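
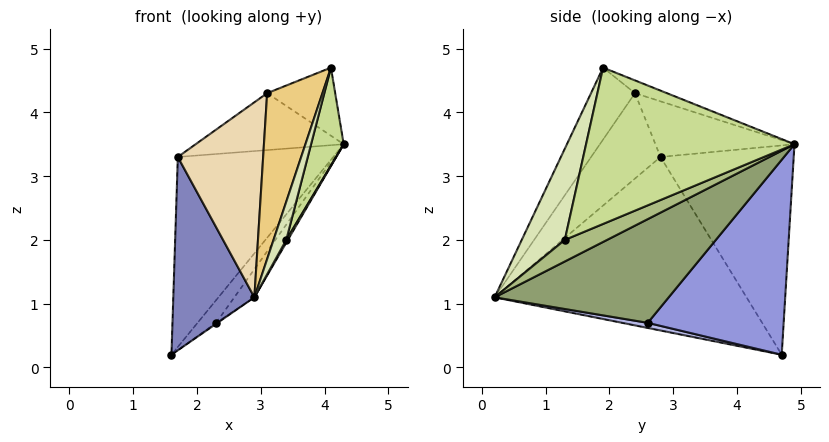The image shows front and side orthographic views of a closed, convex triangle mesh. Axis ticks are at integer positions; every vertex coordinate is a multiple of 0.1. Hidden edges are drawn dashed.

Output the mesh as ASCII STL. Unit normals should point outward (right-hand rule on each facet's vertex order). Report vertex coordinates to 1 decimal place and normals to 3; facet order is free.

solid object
 facet normal -0.585 0.683 0.437
  outer loop
   vertex 1.7 2.8 3.3
   vertex 4.3 4.9 3.5
   vertex 1.6 4.7 0.2
  endloop
 endfacet
 facet normal -0.940 -0.303 -0.155
  outer loop
   vertex 1.7 2.8 3.3
   vertex 1.6 4.7 0.2
   vertex 2.9 0.2 1.1
  endloop
 endfacet
 facet normal 0.767 0.105 -0.634
  outer loop
   vertex 2.3 2.6 0.7
   vertex 1.6 4.7 0.2
   vertex 4.3 4.9 3.5
  endloop
 endfacet
 facet normal 0.650 0.036 -0.759
  outer loop
   vertex 2.3 2.6 0.7
   vertex 2.9 0.2 1.1
   vertex 1.6 4.7 0.2
  endloop
 endfacet
 facet normal 0.774 0.089 -0.626
  outer loop
   vertex 2.3 2.6 0.7
   vertex 4.3 4.9 3.5
   vertex 2.9 0.2 1.1
  endloop
 endfacet
 facet normal 0.891 -0.034 -0.454
  outer loop
   vertex 3.4 1.3 2.0
   vertex 2.9 0.2 1.1
   vertex 4.3 4.9 3.5
  endloop
 endfacet
 facet normal 0.965 -0.151 -0.217
  outer loop
   vertex 3.4 1.3 2.0
   vertex 4.3 4.9 3.5
   vertex 4.1 1.9 4.7
  endloop
 endfacet
 facet normal 0.943 -0.279 -0.182
  outer loop
   vertex 3.4 1.3 2.0
   vertex 4.1 1.9 4.7
   vertex 2.9 0.2 1.1
  endloop
 endfacet
 facet normal -0.176 0.376 0.910
  outer loop
   vertex 3.1 2.4 4.3
   vertex 4.1 1.9 4.7
   vertex 4.3 4.9 3.5
  endloop
 endfacet
 facet normal -0.428 0.455 0.781
  outer loop
   vertex 3.1 2.4 4.3
   vertex 4.3 4.9 3.5
   vertex 1.7 2.8 3.3
  endloop
 endfacet
 facet normal -0.539 -0.678 0.500
  outer loop
   vertex 3.1 2.4 4.3
   vertex 2.9 0.2 1.1
   vertex 4.1 1.9 4.7
  endloop
 endfacet
 facet normal -0.547 -0.673 0.497
  outer loop
   vertex 3.1 2.4 4.3
   vertex 1.7 2.8 3.3
   vertex 2.9 0.2 1.1
  endloop
 endfacet
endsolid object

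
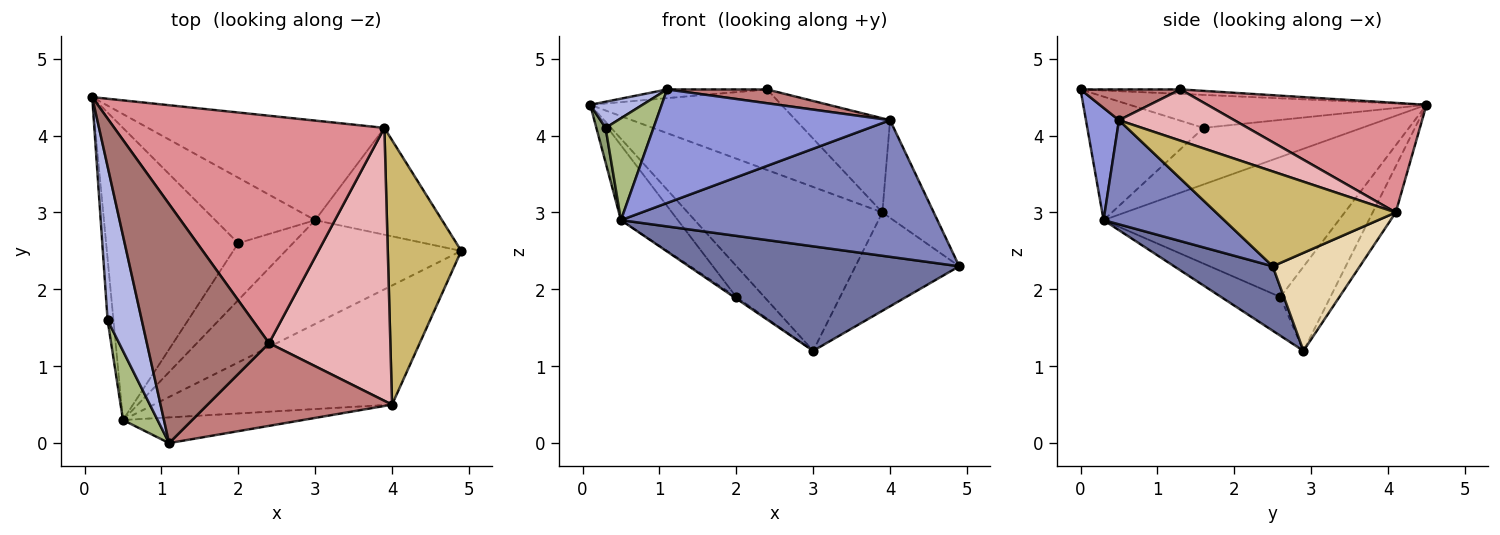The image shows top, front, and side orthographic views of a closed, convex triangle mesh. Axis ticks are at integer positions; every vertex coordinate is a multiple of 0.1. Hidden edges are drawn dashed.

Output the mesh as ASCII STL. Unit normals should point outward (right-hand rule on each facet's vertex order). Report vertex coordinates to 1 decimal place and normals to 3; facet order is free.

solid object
 facet normal 0.250 -0.687 -0.682
  outer loop
   vertex 0.5 0.3 2.9
   vertex 3.0 2.9 1.2
   vertex 4.9 2.5 2.3
  endloop
 endfacet
 facet normal 0.276 -0.724 -0.632
  outer loop
   vertex 4.0 0.5 4.2
   vertex 0.5 0.3 2.9
   vertex 4.9 2.5 2.3
  endloop
 endfacet
 facet normal 0.136 -0.966 -0.219
  outer loop
   vertex 4.0 0.5 4.2
   vertex 1.1 0.0 4.6
   vertex 0.5 0.3 2.9
  endloop
 endfacet
 facet normal -0.689 -0.121 0.714
  outer loop
   vertex 0.3 1.6 4.1
   vertex 1.1 0.0 4.6
   vertex 0.1 4.5 4.4
  endloop
 endfacet
 facet normal -0.993 -0.058 -0.103
  outer loop
   vertex 0.3 1.6 4.1
   vertex 0.1 4.5 4.4
   vertex 0.5 0.3 2.9
  endloop
 endfacet
 facet normal -0.895 -0.369 0.251
  outer loop
   vertex 0.3 1.6 4.1
   vertex 0.5 0.3 2.9
   vertex 1.1 0.0 4.6
  endloop
 endfacet
 facet normal -0.606 0.341 -0.719
  outer loop
   vertex 2.0 2.6 1.9
   vertex 0.1 4.5 4.4
   vertex 3.0 2.9 1.2
  endloop
 endfacet
 facet normal -0.716 0.173 -0.676
  outer loop
   vertex 2.0 2.6 1.9
   vertex 0.5 0.3 2.9
   vertex 0.1 4.5 4.4
  endloop
 endfacet
 facet normal -0.578 0.022 -0.816
  outer loop
   vertex 2.0 2.6 1.9
   vertex 3.0 2.9 1.2
   vertex 0.5 0.3 2.9
  endloop
 endfacet
 facet normal 0.771 0.221 0.597
  outer loop
   vertex 3.9 4.1 3.0
   vertex 4.0 0.5 4.2
   vertex 4.9 2.5 2.3
  endloop
 endfacet
 facet normal -0.101 0.850 -0.517
  outer loop
   vertex 3.9 4.1 3.0
   vertex 3.0 2.9 1.2
   vertex 0.1 4.5 4.4
  endloop
 endfacet
 facet normal 0.494 0.589 -0.640
  outer loop
   vertex 3.9 4.1 3.0
   vertex 4.9 2.5 2.3
   vertex 3.0 2.9 1.2
  endloop
 endfacet
 facet normal -0.036 0.036 0.999
  outer loop
   vertex 2.4 1.3 4.6
   vertex 0.1 4.5 4.4
   vertex 1.1 0.0 4.6
  endloop
 endfacet
 facet normal 0.162 -0.162 0.973
  outer loop
   vertex 2.4 1.3 4.6
   vertex 1.1 0.0 4.6
   vertex 4.0 0.5 4.2
  endloop
 endfacet
 facet normal 0.357 0.312 0.880
  outer loop
   vertex 2.4 1.3 4.6
   vertex 3.9 4.1 3.0
   vertex 0.1 4.5 4.4
  endloop
 endfacet
 facet normal 0.371 0.303 0.878
  outer loop
   vertex 2.4 1.3 4.6
   vertex 4.0 0.5 4.2
   vertex 3.9 4.1 3.0
  endloop
 endfacet
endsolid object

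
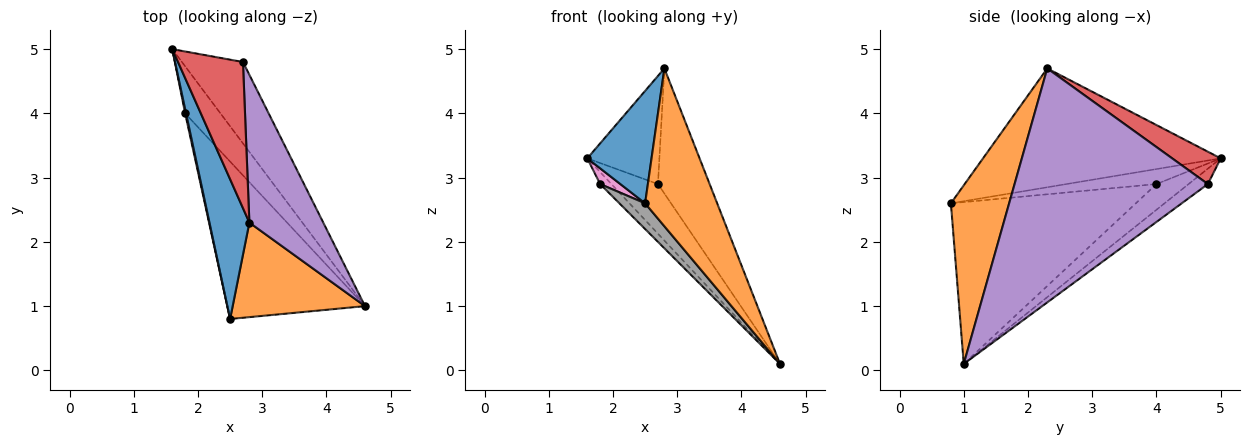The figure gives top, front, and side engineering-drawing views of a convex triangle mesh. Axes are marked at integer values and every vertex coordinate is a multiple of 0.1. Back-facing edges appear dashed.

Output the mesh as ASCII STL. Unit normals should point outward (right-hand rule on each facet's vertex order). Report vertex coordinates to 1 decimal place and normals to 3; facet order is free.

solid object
 facet normal -0.918 -0.248 0.308
  outer loop
   vertex 2.8 2.3 4.7
   vertex 1.6 5.0 3.3
   vertex 2.5 0.8 2.6
  endloop
 endfacet
 facet normal 0.570 -0.705 0.422
  outer loop
   vertex 2.8 2.3 4.7
   vertex 2.5 0.8 2.6
   vertex 4.6 1.0 0.1
  endloop
 endfacet
 facet normal -0.211 0.509 -0.834
  outer loop
   vertex 2.7 4.8 2.9
   vertex 4.6 1.0 0.1
   vertex 1.6 5.0 3.3
  endloop
 endfacet
 facet normal 0.372 0.552 0.746
  outer loop
   vertex 2.7 4.8 2.9
   vertex 1.6 5.0 3.3
   vertex 2.8 2.3 4.7
  endloop
 endfacet
 facet normal 0.924 0.247 0.292
  outer loop
   vertex 2.7 4.8 2.9
   vertex 2.8 2.3 4.7
   vertex 4.6 1.0 0.1
  endloop
 endfacet
 facet normal -0.576 0.202 -0.792
  outer loop
   vertex 1.8 4.0 2.9
   vertex 1.6 5.0 3.3
   vertex 4.6 1.0 0.1
  endloop
 endfacet
 facet normal -0.974 -0.219 0.060
  outer loop
   vertex 1.8 4.0 2.9
   vertex 2.5 0.8 2.6
   vertex 1.6 5.0 3.3
  endloop
 endfacet
 facet normal -0.757 -0.105 -0.645
  outer loop
   vertex 1.8 4.0 2.9
   vertex 4.6 1.0 0.1
   vertex 2.5 0.8 2.6
  endloop
 endfacet
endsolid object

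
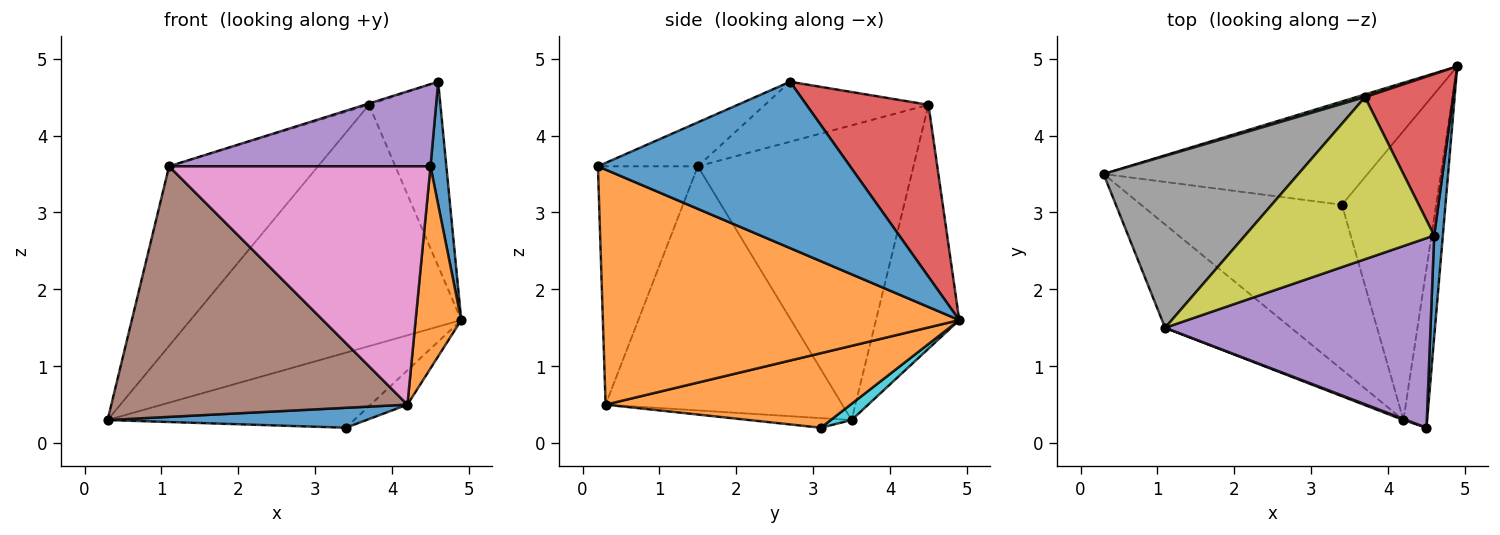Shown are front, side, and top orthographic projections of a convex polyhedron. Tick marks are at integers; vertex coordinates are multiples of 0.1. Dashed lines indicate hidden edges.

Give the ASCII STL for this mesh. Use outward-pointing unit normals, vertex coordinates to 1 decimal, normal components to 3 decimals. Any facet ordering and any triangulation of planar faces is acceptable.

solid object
 facet normal 0.997 -0.063 0.052
  outer loop
   vertex 4.6 2.7 4.7
   vertex 4.5 0.2 3.6
   vertex 4.9 4.9 1.6
  endloop
 endfacet
 facet normal 0.987 -0.126 -0.100
  outer loop
   vertex 4.2 0.3 0.5
   vertex 4.9 4.9 1.6
   vertex 4.5 0.2 3.6
  endloop
 endfacet
 facet normal -0.294 0.956 0.011
  outer loop
   vertex 3.7 4.5 4.4
   vertex 4.9 4.9 1.6
   vertex 0.3 3.5 0.3
  endloop
 endfacet
 facet normal 0.789 0.462 0.404
  outer loop
   vertex 3.7 4.5 4.4
   vertex 4.6 2.7 4.7
   vertex 4.9 4.9 1.6
  endloop
 endfacet
 facet normal -0.150 -0.393 0.907
  outer loop
   vertex 1.1 1.5 3.6
   vertex 4.5 0.2 3.6
   vertex 4.6 2.7 4.7
  endloop
 endfacet
 facet normal -0.594 -0.744 -0.307
  outer loop
   vertex 1.1 1.5 3.6
   vertex 0.3 3.5 0.3
   vertex 4.2 0.3 0.5
  endloop
 endfacet
 facet normal -0.357 -0.934 0.004
  outer loop
   vertex 1.1 1.5 3.6
   vertex 4.2 0.3 0.5
   vertex 4.5 0.2 3.6
  endloop
 endfacet
 facet normal -0.723 0.499 0.478
  outer loop
   vertex 1.1 1.5 3.6
   vertex 3.7 4.5 4.4
   vertex 0.3 3.5 0.3
  endloop
 endfacet
 facet normal -0.302 0.008 0.953
  outer loop
   vertex 1.1 1.5 3.6
   vertex 4.6 2.7 4.7
   vertex 3.7 4.5 4.4
  endloop
 endfacet
 facet normal 0.050 0.587 -0.808
  outer loop
   vertex 3.4 3.1 0.2
   vertex 0.3 3.5 0.3
   vertex 4.9 4.9 1.6
  endloop
 endfacet
 facet normal -0.047 -0.120 -0.992
  outer loop
   vertex 3.4 3.1 0.2
   vertex 4.2 0.3 0.5
   vertex 0.3 3.5 0.3
  endloop
 endfacet
 facet normal 0.618 0.093 -0.781
  outer loop
   vertex 3.4 3.1 0.2
   vertex 4.9 4.9 1.6
   vertex 4.2 0.3 0.5
  endloop
 endfacet
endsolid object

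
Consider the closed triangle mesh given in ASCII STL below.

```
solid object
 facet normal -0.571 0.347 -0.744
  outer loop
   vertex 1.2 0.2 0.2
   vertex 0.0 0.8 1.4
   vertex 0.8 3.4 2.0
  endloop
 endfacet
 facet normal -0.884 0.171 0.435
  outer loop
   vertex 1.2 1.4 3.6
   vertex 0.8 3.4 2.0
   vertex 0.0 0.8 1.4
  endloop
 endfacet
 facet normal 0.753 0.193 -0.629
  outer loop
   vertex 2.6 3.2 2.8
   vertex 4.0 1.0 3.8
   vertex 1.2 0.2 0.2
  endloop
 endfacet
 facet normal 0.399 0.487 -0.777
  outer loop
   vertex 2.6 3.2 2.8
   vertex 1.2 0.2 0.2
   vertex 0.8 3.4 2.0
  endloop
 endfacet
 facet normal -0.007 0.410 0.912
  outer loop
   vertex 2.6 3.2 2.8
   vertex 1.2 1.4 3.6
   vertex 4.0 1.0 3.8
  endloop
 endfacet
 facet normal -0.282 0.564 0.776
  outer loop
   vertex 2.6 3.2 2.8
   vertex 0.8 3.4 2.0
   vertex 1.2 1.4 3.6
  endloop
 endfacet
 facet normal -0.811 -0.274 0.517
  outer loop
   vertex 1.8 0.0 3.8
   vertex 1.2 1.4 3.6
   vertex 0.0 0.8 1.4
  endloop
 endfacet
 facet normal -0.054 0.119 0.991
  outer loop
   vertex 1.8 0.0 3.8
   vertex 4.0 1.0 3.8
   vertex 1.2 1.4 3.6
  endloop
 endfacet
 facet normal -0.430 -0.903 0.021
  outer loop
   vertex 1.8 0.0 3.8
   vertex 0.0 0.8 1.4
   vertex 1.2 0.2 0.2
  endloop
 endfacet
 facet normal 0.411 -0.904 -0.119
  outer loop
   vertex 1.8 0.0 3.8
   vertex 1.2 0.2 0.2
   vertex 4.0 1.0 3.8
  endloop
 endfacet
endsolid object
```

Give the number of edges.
15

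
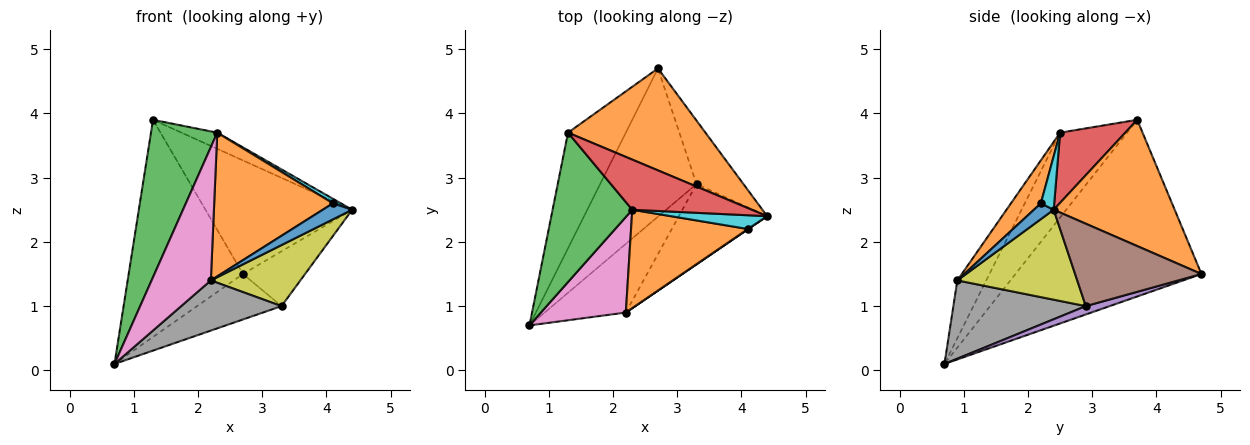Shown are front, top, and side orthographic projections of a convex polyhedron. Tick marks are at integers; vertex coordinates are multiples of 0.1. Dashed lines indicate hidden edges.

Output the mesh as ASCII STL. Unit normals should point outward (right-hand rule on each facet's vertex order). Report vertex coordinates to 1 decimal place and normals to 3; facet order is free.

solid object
 facet normal -0.821 0.504 -0.269
  outer loop
   vertex 1.3 3.7 3.9
   vertex 2.7 4.7 1.5
   vertex 0.7 0.7 0.1
  endloop
 endfacet
 facet normal 0.523 0.634 0.569
  outer loop
   vertex 1.3 3.7 3.9
   vertex 4.4 2.4 2.5
   vertex 2.7 4.7 1.5
  endloop
 endfacet
 facet normal -0.591 -0.585 0.555
  outer loop
   vertex 2.3 2.5 3.7
   vertex 1.3 3.7 3.9
   vertex 0.7 0.7 0.1
  endloop
 endfacet
 facet normal 0.488 0.268 0.831
  outer loop
   vertex 2.3 2.5 3.7
   vertex 4.4 2.4 2.5
   vertex 1.3 3.7 3.9
  endloop
 endfacet
 facet normal 0.083 0.292 -0.953
  outer loop
   vertex 3.3 2.9 1.0
   vertex 0.7 0.7 0.1
   vertex 2.7 4.7 1.5
  endloop
 endfacet
 facet normal 0.799 0.393 -0.455
  outer loop
   vertex 3.3 2.9 1.0
   vertex 2.7 4.7 1.5
   vertex 4.4 2.4 2.5
  endloop
 endfacet
 facet normal -0.369 -0.755 0.542
  outer loop
   vertex 2.2 0.9 1.4
   vertex 2.3 2.5 3.7
   vertex 0.7 0.7 0.1
  endloop
 endfacet
 facet normal 0.614 -0.465 -0.637
  outer loop
   vertex 2.2 0.9 1.4
   vertex 0.7 0.7 0.1
   vertex 3.3 2.9 1.0
  endloop
 endfacet
 facet normal 0.630 -0.470 -0.618
  outer loop
   vertex 2.2 0.9 1.4
   vertex 3.3 2.9 1.0
   vertex 4.4 2.4 2.5
  endloop
 endfacet
 facet normal 0.466 -0.280 0.839
  outer loop
   vertex 4.1 2.2 2.6
   vertex 4.4 2.4 2.5
   vertex 2.3 2.5 3.7
  endloop
 endfacet
 facet normal 0.558 -0.830 0.015
  outer loop
   vertex 4.1 2.2 2.6
   vertex 2.2 0.9 1.4
   vertex 4.4 2.4 2.5
  endloop
 endfacet
 facet normal 0.203 -0.808 0.553
  outer loop
   vertex 4.1 2.2 2.6
   vertex 2.3 2.5 3.7
   vertex 2.2 0.9 1.4
  endloop
 endfacet
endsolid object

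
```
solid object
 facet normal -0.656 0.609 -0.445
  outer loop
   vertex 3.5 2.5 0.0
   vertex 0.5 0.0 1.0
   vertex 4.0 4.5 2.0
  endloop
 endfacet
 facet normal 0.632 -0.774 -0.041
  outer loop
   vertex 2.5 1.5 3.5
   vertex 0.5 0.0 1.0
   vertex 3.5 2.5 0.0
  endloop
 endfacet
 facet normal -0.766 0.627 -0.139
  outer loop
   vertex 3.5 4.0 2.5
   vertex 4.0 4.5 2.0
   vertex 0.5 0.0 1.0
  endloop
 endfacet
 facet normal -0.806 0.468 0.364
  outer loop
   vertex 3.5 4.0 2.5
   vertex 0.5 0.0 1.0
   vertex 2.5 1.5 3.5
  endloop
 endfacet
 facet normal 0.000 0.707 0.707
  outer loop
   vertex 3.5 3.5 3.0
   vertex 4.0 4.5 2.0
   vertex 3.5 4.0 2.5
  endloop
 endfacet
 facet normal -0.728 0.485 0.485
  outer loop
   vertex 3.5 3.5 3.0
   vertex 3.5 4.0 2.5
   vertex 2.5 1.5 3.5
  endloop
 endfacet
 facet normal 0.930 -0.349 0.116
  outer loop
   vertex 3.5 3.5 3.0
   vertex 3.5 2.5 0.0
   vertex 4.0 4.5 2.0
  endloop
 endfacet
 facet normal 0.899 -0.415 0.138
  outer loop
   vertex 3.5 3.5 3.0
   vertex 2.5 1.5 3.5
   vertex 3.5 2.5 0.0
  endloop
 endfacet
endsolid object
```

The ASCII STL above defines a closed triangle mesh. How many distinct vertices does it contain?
6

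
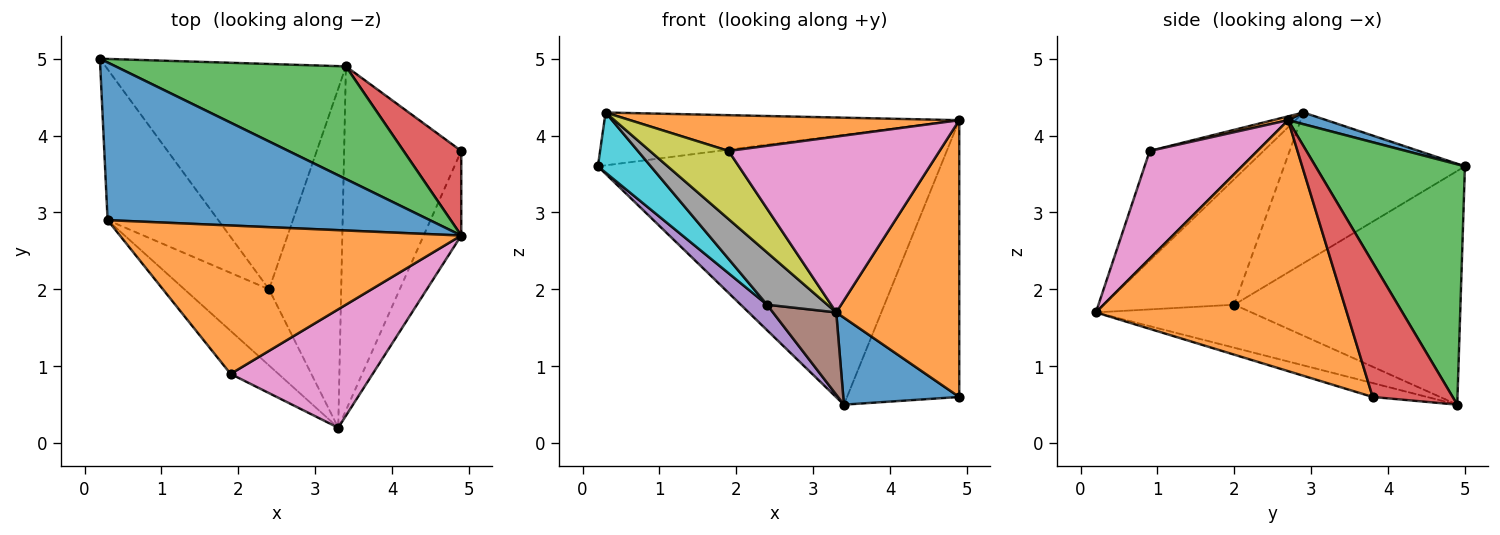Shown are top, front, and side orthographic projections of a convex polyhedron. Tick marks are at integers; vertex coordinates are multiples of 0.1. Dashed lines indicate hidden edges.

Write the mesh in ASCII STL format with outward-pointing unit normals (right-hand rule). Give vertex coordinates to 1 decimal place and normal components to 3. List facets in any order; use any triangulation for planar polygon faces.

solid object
 facet normal -0.114 -0.243 -0.963
  outer loop
   vertex 3.4 4.9 0.5
   vertex 4.9 3.8 0.6
   vertex 3.3 0.2 1.7
  endloop
 endfacet
 facet normal 0.890 -0.436 -0.133
  outer loop
   vertex 4.9 2.7 4.2
   vertex 3.3 0.2 1.7
   vertex 4.9 3.8 0.6
  endloop
 endfacet
 facet normal 0.373 0.856 0.358
  outer loop
   vertex 4.9 2.7 4.2
   vertex 3.4 4.9 0.5
   vertex 0.2 5.0 3.6
  endloop
 endfacet
 facet normal 0.563 0.790 0.241
  outer loop
   vertex 4.9 2.7 4.2
   vertex 4.9 3.8 0.6
   vertex 3.4 4.9 0.5
  endloop
 endfacet
 facet normal -0.695 -0.081 -0.715
  outer loop
   vertex 2.4 2.0 1.8
   vertex 0.2 5.0 3.6
   vertex 3.4 4.9 0.5
  endloop
 endfacet
 facet normal -0.501 -0.204 -0.841
  outer loop
   vertex 2.4 2.0 1.8
   vertex 3.4 4.9 0.5
   vertex 3.3 0.2 1.7
  endloop
 endfacet
 facet normal 0.390 -0.764 0.514
  outer loop
   vertex 1.9 0.9 3.8
   vertex 3.3 0.2 1.7
   vertex 4.9 2.7 4.2
  endloop
 endfacet
 facet normal -0.774 -0.358 -0.522
  outer loop
   vertex 0.3 2.9 4.3
   vertex 2.4 2.0 1.8
   vertex 3.3 0.2 1.7
  endloop
 endfacet
 facet normal -0.774 -0.535 -0.338
  outer loop
   vertex 0.3 2.9 4.3
   vertex 3.3 0.2 1.7
   vertex 1.9 0.9 3.8
  endloop
 endfacet
 facet normal -0.784 -0.229 -0.576
  outer loop
   vertex 0.3 2.9 4.3
   vertex 0.2 5.0 3.6
   vertex 2.4 2.0 1.8
  endloop
 endfacet
 facet normal 0.034 0.318 0.948
  outer loop
   vertex 0.3 2.9 4.3
   vertex 4.9 2.7 4.2
   vertex 0.2 5.0 3.6
  endloop
 endfacet
 facet normal 0.011 -0.234 0.972
  outer loop
   vertex 0.3 2.9 4.3
   vertex 1.9 0.9 3.8
   vertex 4.9 2.7 4.2
  endloop
 endfacet
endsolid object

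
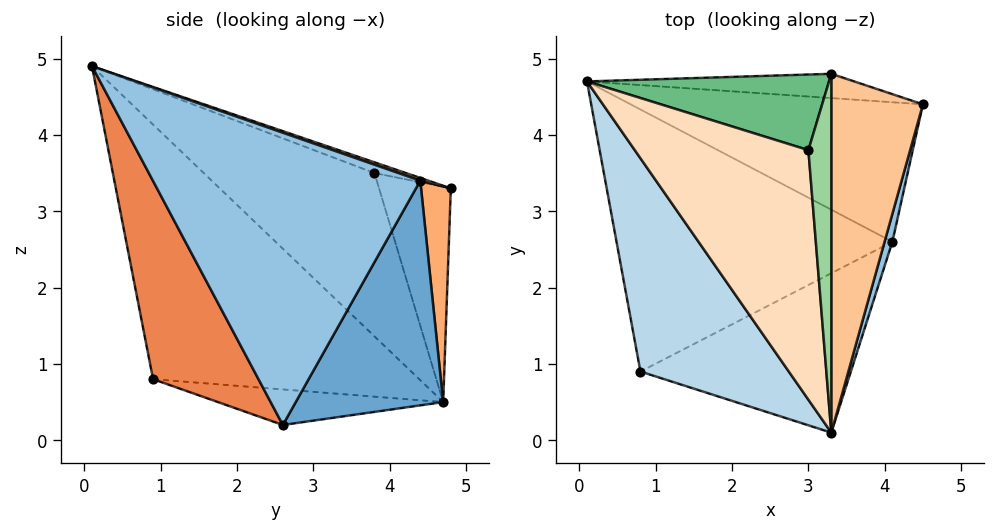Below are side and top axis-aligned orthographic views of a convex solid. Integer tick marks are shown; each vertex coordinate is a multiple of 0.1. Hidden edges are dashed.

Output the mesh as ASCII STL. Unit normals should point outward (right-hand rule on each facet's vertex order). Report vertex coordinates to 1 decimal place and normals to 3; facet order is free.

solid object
 facet normal 0.376 0.787 -0.490
  outer loop
   vertex 4.1 2.6 0.2
   vertex 0.1 4.7 0.5
   vertex 4.5 4.4 3.4
  endloop
 endfacet
 facet normal 0.965 -0.260 0.026
  outer loop
   vertex 4.1 2.6 0.2
   vertex 4.5 4.4 3.4
   vertex 3.3 0.1 4.9
  endloop
 endfacet
 facet normal -0.858 -0.119 0.500
  outer loop
   vertex 0.8 0.9 0.8
   vertex 3.3 0.1 4.9
   vertex 0.1 4.7 0.5
  endloop
 endfacet
 facet normal -0.127 -0.101 -0.987
  outer loop
   vertex 0.8 0.9 0.8
   vertex 0.1 4.7 0.5
   vertex 4.1 2.6 0.2
  endloop
 endfacet
 facet normal 0.365 -0.846 -0.388
  outer loop
   vertex 0.8 0.9 0.8
   vertex 4.1 2.6 0.2
   vertex 3.3 0.1 4.9
  endloop
 endfacet
 facet normal 0.320 0.861 -0.396
  outer loop
   vertex 3.3 4.8 3.3
   vertex 4.5 4.4 3.4
   vertex 0.1 4.7 0.5
  endloop
 endfacet
 facet normal 0.029 0.322 0.946
  outer loop
   vertex 3.3 4.8 3.3
   vertex 3.3 0.1 4.9
   vertex 4.5 4.4 3.4
  endloop
 endfacet
 facet normal -0.669 0.215 0.711
  outer loop
   vertex 3.0 3.8 3.5
   vertex 0.1 4.7 0.5
   vertex 3.3 0.1 4.9
  endloop
 endfacet
 facet normal -0.628 0.329 0.705
  outer loop
   vertex 3.0 3.8 3.5
   vertex 3.3 4.8 3.3
   vertex 0.1 4.7 0.5
  endloop
 endfacet
 facet normal -0.405 0.295 0.865
  outer loop
   vertex 3.0 3.8 3.5
   vertex 3.3 0.1 4.9
   vertex 3.3 4.8 3.3
  endloop
 endfacet
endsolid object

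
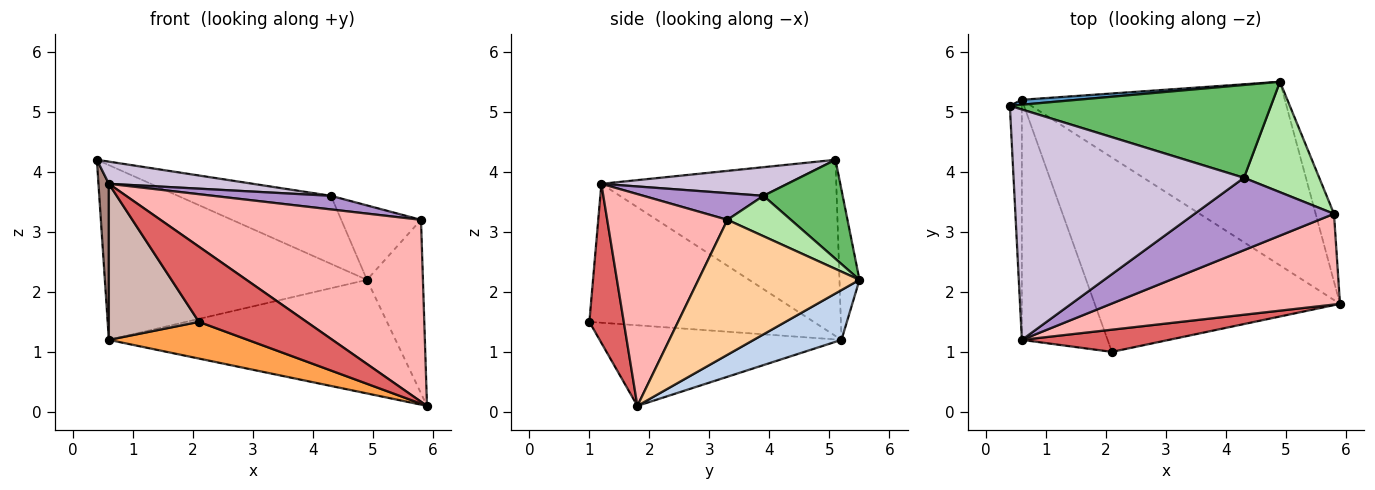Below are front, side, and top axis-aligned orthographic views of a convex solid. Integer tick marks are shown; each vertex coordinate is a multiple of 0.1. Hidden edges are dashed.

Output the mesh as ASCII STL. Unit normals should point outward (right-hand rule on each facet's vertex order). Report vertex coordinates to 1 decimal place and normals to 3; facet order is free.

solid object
 facet normal -0.076 0.997 0.028
  outer loop
   vertex 0.6 5.2 1.2
   vertex 0.4 5.1 4.2
   vertex 4.9 5.5 2.2
  endloop
 endfacet
 facet normal 0.159 0.519 -0.840
  outer loop
   vertex 0.6 5.2 1.2
   vertex 4.9 5.5 2.2
   vertex 5.9 1.8 0.1
  endloop
 endfacet
 facet normal -0.307 -0.177 -0.935
  outer loop
   vertex 0.6 5.2 1.2
   vertex 5.9 1.8 0.1
   vertex 2.1 1.0 1.5
  endloop
 endfacet
 facet normal 0.937 0.325 -0.127
  outer loop
   vertex 5.8 3.3 3.2
   vertex 5.9 1.8 0.1
   vertex 4.9 5.5 2.2
  endloop
 endfacet
 facet normal 0.293 0.565 0.771
  outer loop
   vertex 4.3 3.9 3.6
   vertex 4.9 5.5 2.2
   vertex 0.4 5.1 4.2
  endloop
 endfacet
 facet normal 0.406 0.511 0.758
  outer loop
   vertex 4.3 3.9 3.6
   vertex 5.8 3.3 3.2
   vertex 4.9 5.5 2.2
  endloop
 endfacet
 facet normal 0.293 -0.917 0.271
  outer loop
   vertex 0.6 1.2 3.8
   vertex 2.1 1.0 1.5
   vertex 5.9 1.8 0.1
  endloop
 endfacet
 facet normal 0.382 -0.827 0.413
  outer loop
   vertex 0.6 1.2 3.8
   vertex 5.9 1.8 0.1
   vertex 5.8 3.3 3.2
  endloop
 endfacet
 facet normal 0.185 -0.182 0.966
  outer loop
   vertex 0.6 1.2 3.8
   vertex 5.8 3.3 3.2
   vertex 4.3 3.9 3.6
  endloop
 endfacet
 facet normal 0.123 -0.095 0.988
  outer loop
   vertex 0.6 1.2 3.8
   vertex 4.3 3.9 3.6
   vertex 0.4 5.1 4.2
  endloop
 endfacet
 facet normal -0.997 -0.044 -0.068
  outer loop
   vertex 0.6 1.2 3.8
   vertex 0.4 5.1 4.2
   vertex 0.6 5.2 1.2
  endloop
 endfacet
 facet normal -0.805 -0.323 -0.497
  outer loop
   vertex 0.6 1.2 3.8
   vertex 0.6 5.2 1.2
   vertex 2.1 1.0 1.5
  endloop
 endfacet
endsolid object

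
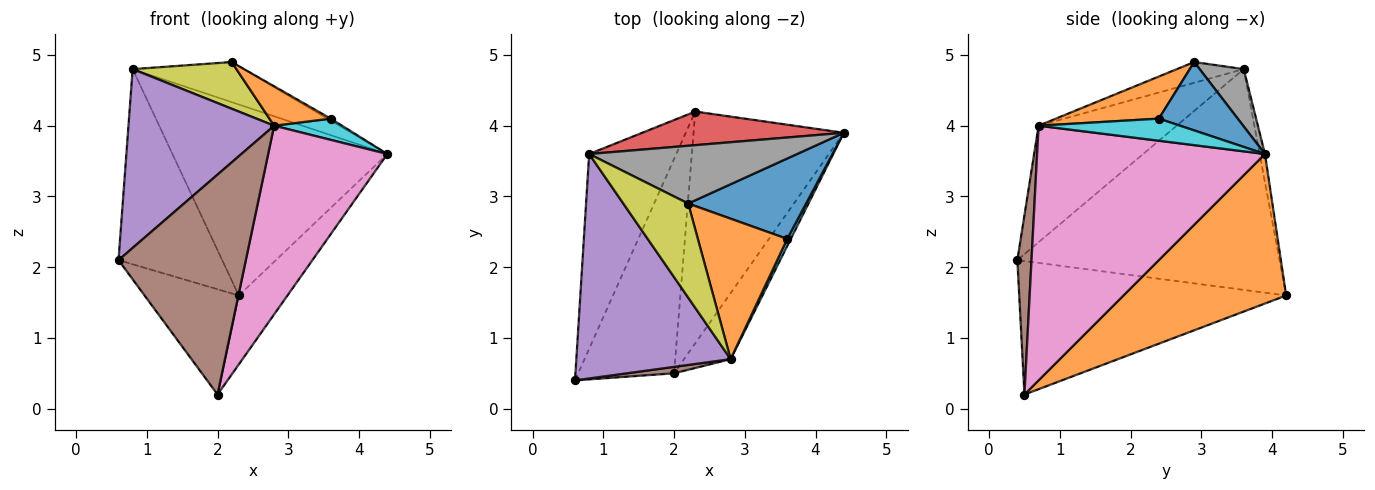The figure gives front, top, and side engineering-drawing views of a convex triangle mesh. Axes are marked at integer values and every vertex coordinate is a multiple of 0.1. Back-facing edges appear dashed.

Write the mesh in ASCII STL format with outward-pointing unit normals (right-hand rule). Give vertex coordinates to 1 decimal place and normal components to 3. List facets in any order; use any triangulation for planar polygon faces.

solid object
 facet normal -0.781 0.276 -0.561
  outer loop
   vertex 2.0 0.5 0.2
   vertex 0.6 0.4 2.1
   vertex 2.3 4.2 1.6
  endloop
 endfacet
 facet normal 0.690 0.207 -0.694
  outer loop
   vertex 2.0 0.5 0.2
   vertex 2.3 4.2 1.6
   vertex 4.4 3.9 3.6
  endloop
 endfacet
 facet normal -0.873 0.345 -0.344
  outer loop
   vertex 0.8 3.6 4.8
   vertex 2.3 4.2 1.6
   vertex 0.6 0.4 2.1
  endloop
 endfacet
 facet normal -0.024 0.985 0.173
  outer loop
   vertex 0.8 3.6 4.8
   vertex 4.4 3.9 3.6
   vertex 2.3 4.2 1.6
  endloop
 endfacet
 facet normal -0.509 -0.536 0.674
  outer loop
   vertex 2.8 0.7 4.0
   vertex 0.8 3.6 4.8
   vertex 0.6 0.4 2.1
  endloop
 endfacet
 facet normal 0.110 -0.993 0.029
  outer loop
   vertex 2.8 0.7 4.0
   vertex 0.6 0.4 2.1
   vertex 2.0 0.5 0.2
  endloop
 endfacet
 facet normal 0.875 -0.457 -0.160
  outer loop
   vertex 2.8 0.7 4.0
   vertex 2.0 0.5 0.2
   vertex 4.4 3.9 3.6
  endloop
 endfacet
 facet normal 0.221 0.556 0.801
  outer loop
   vertex 2.2 2.9 4.9
   vertex 4.4 3.9 3.6
   vertex 0.8 3.6 4.8
  endloop
 endfacet
 facet normal -0.275 -0.427 0.861
  outer loop
   vertex 2.2 2.9 4.9
   vertex 0.8 3.6 4.8
   vertex 2.8 0.7 4.0
  endloop
 endfacet
 facet normal 0.892 -0.428 0.143
  outer loop
   vertex 3.6 2.4 4.1
   vertex 2.8 0.7 4.0
   vertex 4.4 3.9 3.6
  endloop
 endfacet
 facet normal 0.502 0.021 0.865
  outer loop
   vertex 3.6 2.4 4.1
   vertex 4.4 3.9 3.6
   vertex 2.2 2.9 4.9
  endloop
 endfacet
 facet normal 0.413 -0.246 0.877
  outer loop
   vertex 3.6 2.4 4.1
   vertex 2.2 2.9 4.9
   vertex 2.8 0.7 4.0
  endloop
 endfacet
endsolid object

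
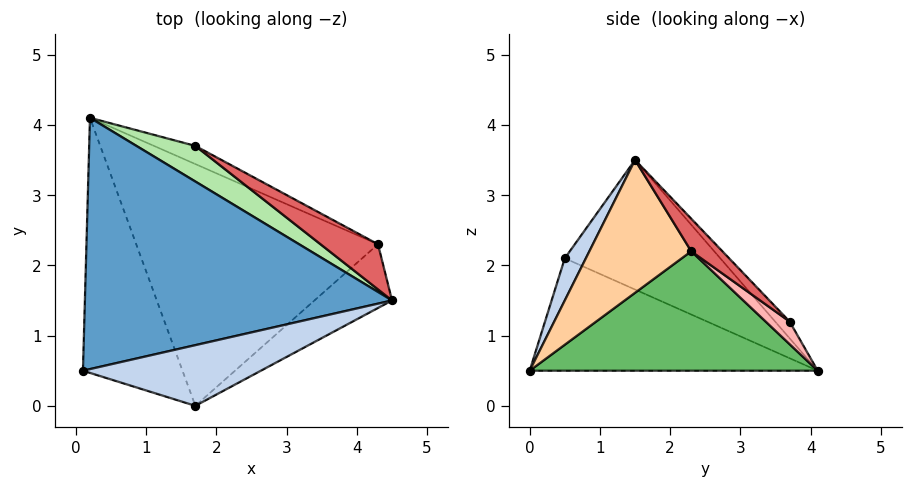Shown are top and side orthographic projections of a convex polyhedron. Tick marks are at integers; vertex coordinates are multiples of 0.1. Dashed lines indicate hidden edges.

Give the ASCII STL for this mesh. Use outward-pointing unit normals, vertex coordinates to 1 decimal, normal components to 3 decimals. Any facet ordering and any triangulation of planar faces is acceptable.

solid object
 facet normal -0.358 0.387 0.849
  outer loop
   vertex 0.2 4.1 0.5
   vertex 0.1 0.5 2.1
   vertex 4.5 1.5 3.5
  endloop
 endfacet
 facet normal 0.089 -0.922 0.377
  outer loop
   vertex 1.7 0.0 0.5
   vertex 4.5 1.5 3.5
   vertex 0.1 0.5 2.1
  endloop
 endfacet
 facet normal -0.722 -0.264 -0.639
  outer loop
   vertex 1.7 0.0 0.5
   vertex 0.1 0.5 2.1
   vertex 0.2 4.1 0.5
  endloop
 endfacet
 facet normal 0.739 -0.517 -0.432
  outer loop
   vertex 4.3 2.3 2.2
   vertex 4.5 1.5 3.5
   vertex 1.7 0.0 0.5
  endloop
 endfacet
 facet normal 0.437 0.160 -0.885
  outer loop
   vertex 4.3 2.3 2.2
   vertex 1.7 0.0 0.5
   vertex 0.2 4.1 0.5
  endloop
 endfacet
 facet normal -0.229 0.549 0.804
  outer loop
   vertex 1.7 3.7 1.2
   vertex 0.2 4.1 0.5
   vertex 4.5 1.5 3.5
  endloop
 endfacet
 facet normal 0.269 0.838 0.474
  outer loop
   vertex 1.7 3.7 1.2
   vertex 4.5 1.5 3.5
   vertex 4.3 2.3 2.2
  endloop
 endfacet
 facet normal 0.464 0.256 -0.848
  outer loop
   vertex 1.7 3.7 1.2
   vertex 4.3 2.3 2.2
   vertex 0.2 4.1 0.5
  endloop
 endfacet
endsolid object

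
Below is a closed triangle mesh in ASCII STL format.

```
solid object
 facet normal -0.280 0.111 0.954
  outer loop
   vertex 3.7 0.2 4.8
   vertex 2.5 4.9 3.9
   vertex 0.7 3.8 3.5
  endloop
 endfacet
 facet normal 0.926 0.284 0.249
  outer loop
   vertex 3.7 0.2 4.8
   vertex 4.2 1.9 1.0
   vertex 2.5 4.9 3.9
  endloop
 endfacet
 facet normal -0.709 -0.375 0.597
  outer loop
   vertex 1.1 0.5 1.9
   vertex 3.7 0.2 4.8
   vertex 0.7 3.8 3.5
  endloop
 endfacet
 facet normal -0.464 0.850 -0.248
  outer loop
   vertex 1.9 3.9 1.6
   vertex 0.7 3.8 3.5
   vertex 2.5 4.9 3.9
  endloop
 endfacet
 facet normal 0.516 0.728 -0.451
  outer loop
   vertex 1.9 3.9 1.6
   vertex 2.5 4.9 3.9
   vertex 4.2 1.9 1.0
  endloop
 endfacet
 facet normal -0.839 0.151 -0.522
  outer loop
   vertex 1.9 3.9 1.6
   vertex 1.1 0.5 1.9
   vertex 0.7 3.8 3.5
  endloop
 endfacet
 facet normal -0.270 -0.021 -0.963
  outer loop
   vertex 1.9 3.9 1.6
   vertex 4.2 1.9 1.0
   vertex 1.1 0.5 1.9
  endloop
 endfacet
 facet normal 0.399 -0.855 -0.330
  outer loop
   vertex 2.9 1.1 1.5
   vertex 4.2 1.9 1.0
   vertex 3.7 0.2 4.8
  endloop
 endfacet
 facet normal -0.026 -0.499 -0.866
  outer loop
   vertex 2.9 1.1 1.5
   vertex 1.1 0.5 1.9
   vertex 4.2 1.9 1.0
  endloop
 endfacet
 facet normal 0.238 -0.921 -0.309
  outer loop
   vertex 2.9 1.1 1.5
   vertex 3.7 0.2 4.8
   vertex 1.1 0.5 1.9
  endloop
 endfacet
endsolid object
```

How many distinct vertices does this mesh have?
7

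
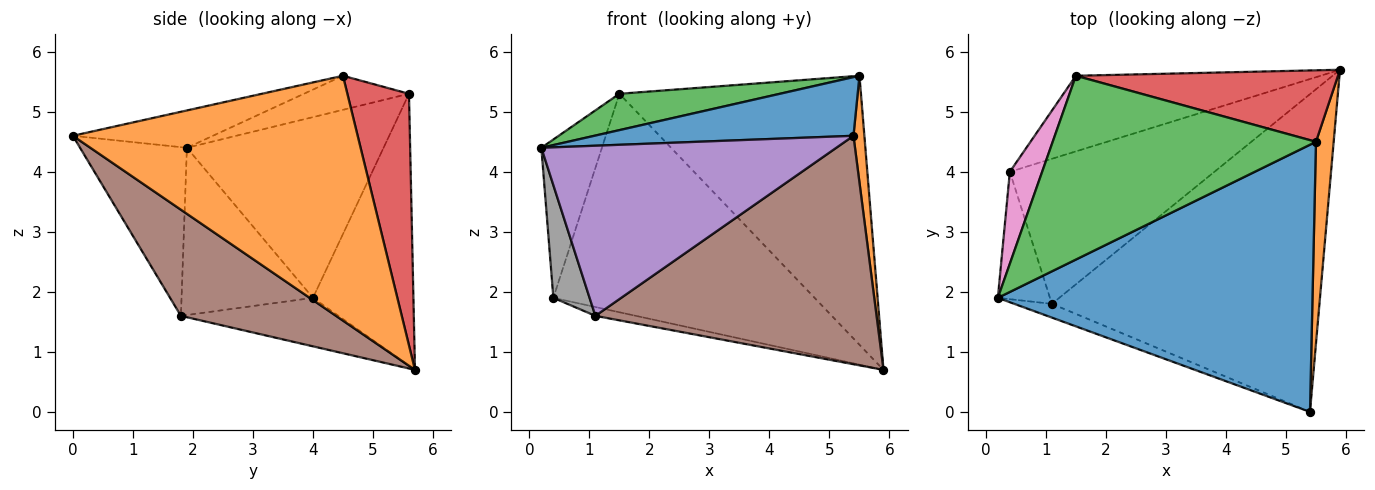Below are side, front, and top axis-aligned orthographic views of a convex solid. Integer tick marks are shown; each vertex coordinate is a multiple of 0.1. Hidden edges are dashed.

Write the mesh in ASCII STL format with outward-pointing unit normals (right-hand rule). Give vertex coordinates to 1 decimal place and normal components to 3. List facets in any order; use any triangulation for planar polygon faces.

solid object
 facet normal -0.115 -0.213 0.970
  outer loop
   vertex 5.5 4.5 5.6
   vertex 0.2 1.9 4.4
   vertex 5.4 0.0 4.6
  endloop
 endfacet
 facet normal 0.997 -0.038 0.072
  outer loop
   vertex 5.5 4.5 5.6
   vertex 5.4 0.0 4.6
   vertex 5.9 5.7 0.7
  endloop
 endfacet
 facet normal -0.126 -0.192 0.973
  outer loop
   vertex 1.5 5.6 5.3
   vertex 0.2 1.9 4.4
   vertex 5.5 4.5 5.6
  endloop
 endfacet
 facet normal 0.239 0.938 0.249
  outer loop
   vertex 1.5 5.6 5.3
   vertex 5.5 4.5 5.6
   vertex 5.9 5.7 0.7
  endloop
 endfacet
 facet normal -0.340 -0.938 -0.076
  outer loop
   vertex 1.1 1.8 1.6
   vertex 5.4 0.0 4.6
   vertex 0.2 1.9 4.4
  endloop
 endfacet
 facet normal 0.307 -0.556 -0.773
  outer loop
   vertex 1.1 1.8 1.6
   vertex 5.9 5.7 0.7
   vertex 5.4 0.0 4.6
  endloop
 endfacet
 facet normal -0.942 0.290 0.168
  outer loop
   vertex 0.4 4.0 1.9
   vertex 0.2 1.9 4.4
   vertex 1.5 5.6 5.3
  endloop
 endfacet
 facet normal -0.923 -0.255 -0.288
  outer loop
   vertex 0.4 4.0 1.9
   vertex 1.1 1.8 1.6
   vertex 0.2 1.9 4.4
  endloop
 endfacet
 facet normal -0.342 0.888 -0.307
  outer loop
   vertex 0.4 4.0 1.9
   vertex 1.5 5.6 5.3
   vertex 5.9 5.7 0.7
  endloop
 endfacet
 facet normal -0.230 0.059 -0.971
  outer loop
   vertex 0.4 4.0 1.9
   vertex 5.9 5.7 0.7
   vertex 1.1 1.8 1.6
  endloop
 endfacet
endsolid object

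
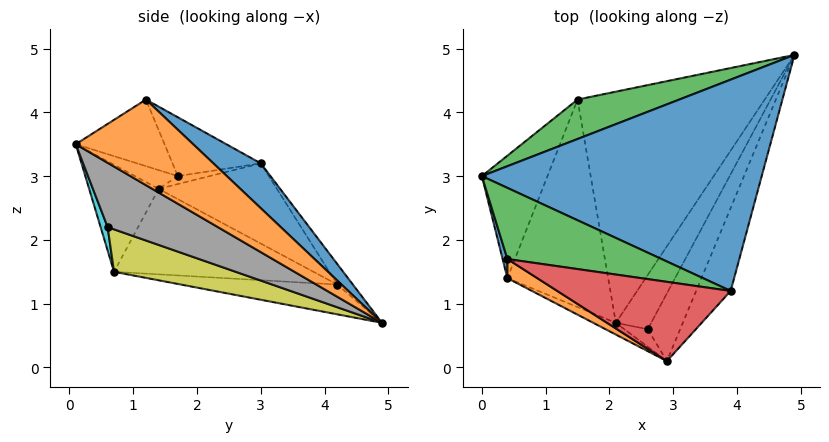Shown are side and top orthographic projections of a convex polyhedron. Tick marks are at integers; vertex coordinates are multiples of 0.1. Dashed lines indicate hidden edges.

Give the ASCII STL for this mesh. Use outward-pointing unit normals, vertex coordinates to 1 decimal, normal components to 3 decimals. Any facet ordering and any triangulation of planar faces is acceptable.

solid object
 facet normal 0.118 0.665 0.737
  outer loop
   vertex 3.9 1.2 4.2
   vertex 4.9 4.9 0.7
   vertex 0.0 3.0 3.2
  endloop
 endfacet
 facet normal 0.793 -0.517 -0.320
  outer loop
   vertex 3.9 1.2 4.2
   vertex 2.9 0.1 3.5
   vertex 4.9 4.9 0.7
  endloop
 endfacet
 facet normal -0.096 0.874 0.476
  outer loop
   vertex 1.5 4.2 1.3
   vertex 0.0 3.0 3.2
   vertex 4.9 4.9 0.7
  endloop
 endfacet
 facet normal -0.157 -0.083 -0.984
  outer loop
   vertex 1.5 4.2 1.3
   vertex 4.9 4.9 0.7
   vertex 2.1 0.7 1.5
  endloop
 endfacet
 facet normal -0.439 -0.894 -0.093
  outer loop
   vertex 0.4 1.4 2.8
   vertex 2.1 0.7 1.5
   vertex 2.9 0.1 3.5
  endloop
 endfacet
 facet normal -0.773 -0.035 -0.633
  outer loop
   vertex 0.4 1.4 2.8
   vertex 0.0 3.0 3.2
   vertex 1.5 4.2 1.3
  endloop
 endfacet
 facet normal -0.639 -0.153 -0.754
  outer loop
   vertex 0.4 1.4 2.8
   vertex 1.5 4.2 1.3
   vertex 2.1 0.7 1.5
  endloop
 endfacet
 facet normal 0.754 -0.536 -0.380
  outer loop
   vertex 2.6 0.6 2.2
   vertex 4.9 4.9 0.7
   vertex 2.9 0.1 3.5
  endloop
 endfacet
 facet normal 0.649 -0.536 -0.540
  outer loop
   vertex 2.6 0.6 2.2
   vertex 2.1 0.7 1.5
   vertex 4.9 4.9 0.7
  endloop
 endfacet
 facet normal 0.408 -0.816 -0.408
  outer loop
   vertex 2.6 0.6 2.2
   vertex 2.9 0.1 3.5
   vertex 2.1 0.7 1.5
  endloop
 endfacet
 facet normal -0.811 -0.324 0.487
  outer loop
   vertex 0.4 1.7 3.0
   vertex 0.0 3.0 3.2
   vertex 0.4 1.4 2.8
  endloop
 endfacet
 facet normal -0.462 -0.492 0.738
  outer loop
   vertex 0.4 1.7 3.0
   vertex 0.4 1.4 2.8
   vertex 2.9 0.1 3.5
  endloop
 endfacet
 facet normal -0.346 -0.246 0.906
  outer loop
   vertex 0.4 1.7 3.0
   vertex 3.9 1.2 4.2
   vertex 0.0 3.0 3.2
  endloop
 endfacet
 facet normal -0.346 -0.259 0.902
  outer loop
   vertex 0.4 1.7 3.0
   vertex 2.9 0.1 3.5
   vertex 3.9 1.2 4.2
  endloop
 endfacet
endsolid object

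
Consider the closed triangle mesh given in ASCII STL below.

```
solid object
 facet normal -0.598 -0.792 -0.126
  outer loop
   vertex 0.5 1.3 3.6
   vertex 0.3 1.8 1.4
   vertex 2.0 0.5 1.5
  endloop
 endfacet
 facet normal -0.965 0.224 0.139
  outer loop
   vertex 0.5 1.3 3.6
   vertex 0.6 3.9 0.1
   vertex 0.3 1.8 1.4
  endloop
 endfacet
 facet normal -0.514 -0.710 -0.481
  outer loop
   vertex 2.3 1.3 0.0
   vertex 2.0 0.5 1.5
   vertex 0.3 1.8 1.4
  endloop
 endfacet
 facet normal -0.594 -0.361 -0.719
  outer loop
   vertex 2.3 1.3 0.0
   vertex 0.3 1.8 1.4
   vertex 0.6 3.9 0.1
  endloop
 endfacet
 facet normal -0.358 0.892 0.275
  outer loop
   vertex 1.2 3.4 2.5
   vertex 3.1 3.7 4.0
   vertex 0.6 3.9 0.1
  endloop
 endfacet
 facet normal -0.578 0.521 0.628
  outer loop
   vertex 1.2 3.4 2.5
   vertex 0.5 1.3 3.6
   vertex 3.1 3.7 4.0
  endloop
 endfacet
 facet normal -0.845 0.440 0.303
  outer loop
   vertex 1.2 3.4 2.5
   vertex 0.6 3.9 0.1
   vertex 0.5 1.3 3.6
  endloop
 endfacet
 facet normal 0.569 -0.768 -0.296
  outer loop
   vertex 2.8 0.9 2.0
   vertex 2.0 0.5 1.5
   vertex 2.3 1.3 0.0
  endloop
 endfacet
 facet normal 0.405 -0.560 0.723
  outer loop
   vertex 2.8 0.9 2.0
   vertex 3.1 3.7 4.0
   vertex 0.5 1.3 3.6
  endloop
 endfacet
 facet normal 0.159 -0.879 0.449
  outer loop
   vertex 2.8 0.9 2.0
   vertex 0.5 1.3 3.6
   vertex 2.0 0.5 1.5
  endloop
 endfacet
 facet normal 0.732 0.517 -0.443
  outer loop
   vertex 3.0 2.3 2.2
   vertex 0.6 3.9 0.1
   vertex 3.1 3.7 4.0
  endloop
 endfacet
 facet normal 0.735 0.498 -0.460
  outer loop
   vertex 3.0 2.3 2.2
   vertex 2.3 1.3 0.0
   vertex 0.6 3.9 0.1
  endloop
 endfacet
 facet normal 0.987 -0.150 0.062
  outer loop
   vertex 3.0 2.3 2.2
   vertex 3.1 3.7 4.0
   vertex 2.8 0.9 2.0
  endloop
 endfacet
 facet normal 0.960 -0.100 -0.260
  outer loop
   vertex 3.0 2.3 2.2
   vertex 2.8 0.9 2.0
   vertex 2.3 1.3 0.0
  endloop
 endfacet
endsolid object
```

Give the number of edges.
21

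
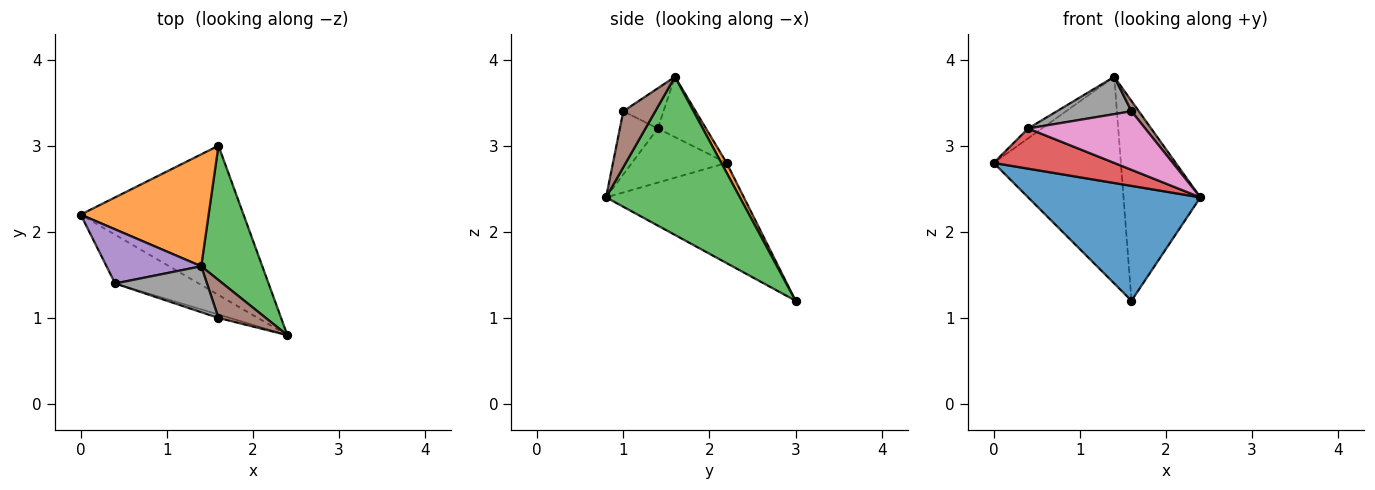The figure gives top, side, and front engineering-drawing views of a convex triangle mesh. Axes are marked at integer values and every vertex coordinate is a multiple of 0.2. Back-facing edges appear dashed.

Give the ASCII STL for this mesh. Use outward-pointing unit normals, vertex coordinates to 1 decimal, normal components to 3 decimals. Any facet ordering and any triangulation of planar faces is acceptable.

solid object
 facet normal -0.438 -0.548 -0.712
  outer loop
   vertex 1.6 3.0 1.2
   vertex 2.4 0.8 2.4
   vertex 0.0 2.2 2.8
  endloop
 endfacet
 facet normal 0.037 0.879 0.476
  outer loop
   vertex 1.4 1.6 3.8
   vertex 1.6 3.0 1.2
   vertex 0.0 2.2 2.8
  endloop
 endfacet
 facet normal 0.822 0.472 0.318
  outer loop
   vertex 1.4 1.6 3.8
   vertex 2.4 0.8 2.4
   vertex 1.6 3.0 1.2
  endloop
 endfacet
 facet normal -0.447 -0.569 -0.691
  outer loop
   vertex 0.4 1.4 3.2
   vertex 0.0 2.2 2.8
   vertex 2.4 0.8 2.4
  endloop
 endfacet
 facet normal -0.531 0.152 0.834
  outer loop
   vertex 0.4 1.4 3.2
   vertex 1.4 1.6 3.8
   vertex 0.0 2.2 2.8
  endloop
 endfacet
 facet normal 0.752 -0.173 0.636
  outer loop
   vertex 1.6 1.0 3.4
   vertex 2.4 0.8 2.4
   vertex 1.4 1.6 3.8
  endloop
 endfacet
 facet normal -0.307 -0.950 -0.056
  outer loop
   vertex 1.6 1.0 3.4
   vertex 0.4 1.4 3.2
   vertex 2.4 0.8 2.4
  endloop
 endfacet
 facet normal -0.322 -0.597 0.735
  outer loop
   vertex 1.6 1.0 3.4
   vertex 1.4 1.6 3.8
   vertex 0.4 1.4 3.2
  endloop
 endfacet
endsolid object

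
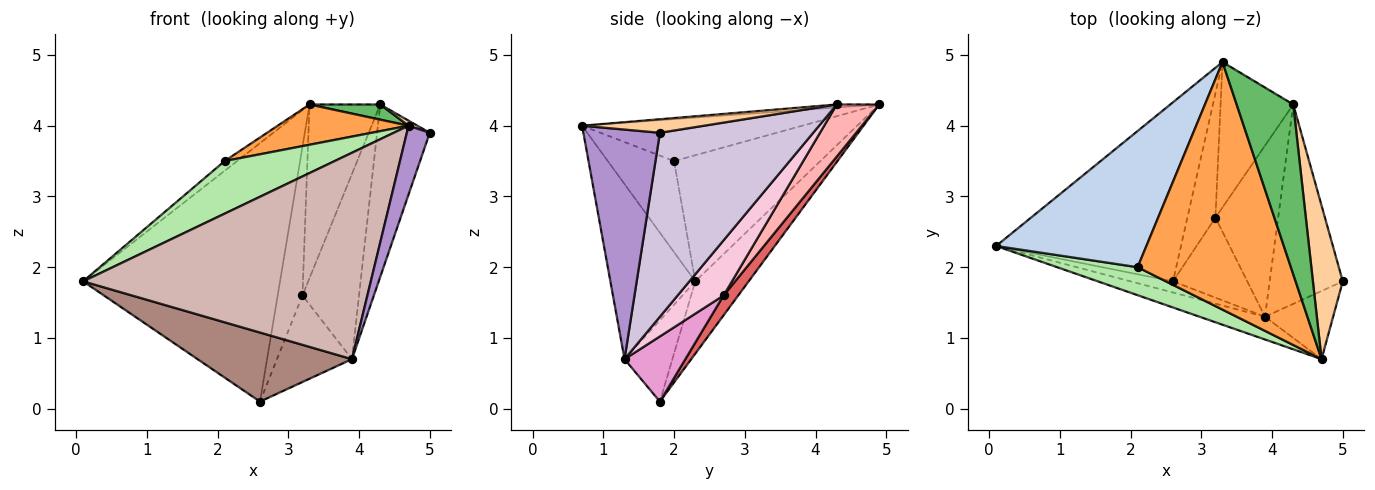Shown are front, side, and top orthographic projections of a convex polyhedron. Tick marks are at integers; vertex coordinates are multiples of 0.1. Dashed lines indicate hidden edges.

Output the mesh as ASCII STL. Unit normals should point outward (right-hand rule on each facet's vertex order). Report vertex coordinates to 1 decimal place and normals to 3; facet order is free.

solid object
 facet normal -0.218 0.802 -0.556
  outer loop
   vertex 2.6 1.8 0.1
   vertex 0.1 2.3 1.8
   vertex 3.3 4.9 4.3
  endloop
 endfacet
 facet normal -0.642 0.055 0.765
  outer loop
   vertex 2.1 2.0 3.5
   vertex 3.3 4.9 4.3
   vertex 0.1 2.3 1.8
  endloop
 endfacet
 facet normal -0.261 -0.155 0.953
  outer loop
   vertex 4.7 0.7 4.0
   vertex 3.3 4.9 4.3
   vertex 2.1 2.0 3.5
  endloop
 endfacet
 facet normal 0.413 -0.030 0.910
  outer loop
   vertex 4.7 0.7 4.0
   vertex 5.0 1.8 3.9
   vertex 4.3 4.3 4.3
  endloop
 endfacet
 facet normal -0.053 -0.089 0.995
  outer loop
   vertex 4.7 0.7 4.0
   vertex 4.3 4.3 4.3
   vertex 3.3 4.9 4.3
  endloop
 endfacet
 facet normal -0.469 -0.779 0.415
  outer loop
   vertex 4.7 0.7 4.0
   vertex 2.1 2.0 3.5
   vertex 0.1 2.3 1.8
  endloop
 endfacet
 facet normal 0.413 0.698 -0.584
  outer loop
   vertex 3.2 2.7 1.6
   vertex 2.6 1.8 0.1
   vertex 3.3 4.9 4.3
  endloop
 endfacet
 facet normal 0.418 0.697 -0.583
  outer loop
   vertex 3.2 2.7 1.6
   vertex 3.3 4.9 4.3
   vertex 4.3 4.3 4.3
  endloop
 endfacet
 facet normal 0.921 -0.276 -0.274
  outer loop
   vertex 3.9 1.3 0.7
   vertex 5.0 1.8 3.9
   vertex 4.7 0.7 4.0
  endloop
 endfacet
 facet normal 0.885 0.304 -0.352
  outer loop
   vertex 3.9 1.3 0.7
   vertex 4.3 4.3 4.3
   vertex 5.0 1.8 3.9
  endloop
 endfacet
 facet normal -0.293 -0.944 -0.153
  outer loop
   vertex 3.9 1.3 0.7
   vertex 0.1 2.3 1.8
   vertex 2.6 1.8 0.1
  endloop
 endfacet
 facet normal -0.281 -0.954 -0.105
  outer loop
   vertex 3.9 1.3 0.7
   vertex 4.7 0.7 4.0
   vertex 0.1 2.3 1.8
  endloop
 endfacet
 facet normal 0.512 0.631 -0.583
  outer loop
   vertex 3.9 1.3 0.7
   vertex 2.6 1.8 0.1
   vertex 3.2 2.7 1.6
  endloop
 endfacet
 facet normal 0.513 0.631 -0.583
  outer loop
   vertex 3.9 1.3 0.7
   vertex 3.2 2.7 1.6
   vertex 4.3 4.3 4.3
  endloop
 endfacet
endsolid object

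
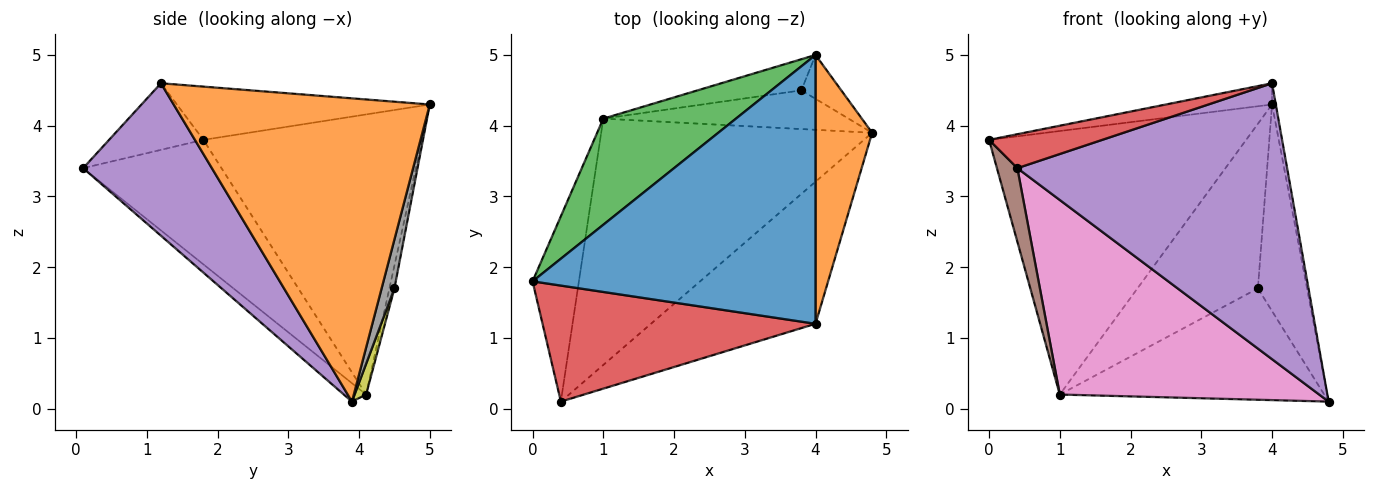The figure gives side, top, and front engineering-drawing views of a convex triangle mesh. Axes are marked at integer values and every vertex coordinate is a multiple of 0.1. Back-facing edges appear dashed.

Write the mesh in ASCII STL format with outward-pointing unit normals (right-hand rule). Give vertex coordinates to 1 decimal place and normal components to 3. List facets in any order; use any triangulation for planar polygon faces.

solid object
 facet normal -0.184 0.077 0.980
  outer loop
   vertex 4.0 5.0 4.3
   vertex 0.0 1.8 3.8
   vertex 4.0 1.2 4.6
  endloop
 endfacet
 facet normal 0.983 0.014 0.183
  outer loop
   vertex 4.0 5.0 4.3
   vertex 4.0 1.2 4.6
   vertex 4.8 3.9 0.1
  endloop
 endfacet
 facet normal -0.619 0.728 0.293
  outer loop
   vertex 1.0 4.1 0.2
   vertex 0.0 1.8 3.8
   vertex 4.0 5.0 4.3
  endloop
 endfacet
 facet normal -0.228 -0.274 0.934
  outer loop
   vertex 0.4 0.1 3.4
   vertex 4.0 1.2 4.6
   vertex 0.0 1.8 3.8
  endloop
 endfacet
 facet normal 0.391 -0.818 -0.422
  outer loop
   vertex 0.4 0.1 3.4
   vertex 4.8 3.9 0.1
   vertex 4.0 1.2 4.6
  endloop
 endfacet
 facet normal -0.928 -0.137 -0.345
  outer loop
   vertex 0.4 0.1 3.4
   vertex 0.0 1.8 3.8
   vertex 1.0 4.1 0.2
  endloop
 endfacet
 facet normal -0.053 -0.619 -0.784
  outer loop
   vertex 0.4 0.1 3.4
   vertex 1.0 4.1 0.2
   vertex 4.8 3.9 0.1
  endloop
 endfacet
 facet normal 0.247 0.948 -0.201
  outer loop
   vertex 3.8 4.5 1.7
   vertex 4.0 5.0 4.3
   vertex 4.8 3.9 0.1
  endloop
 endfacet
 facet normal 0.041 0.944 -0.328
  outer loop
   vertex 3.8 4.5 1.7
   vertex 4.8 3.9 0.1
   vertex 1.0 4.1 0.2
  endloop
 endfacet
 facet normal -0.041 0.982 -0.186
  outer loop
   vertex 3.8 4.5 1.7
   vertex 1.0 4.1 0.2
   vertex 4.0 5.0 4.3
  endloop
 endfacet
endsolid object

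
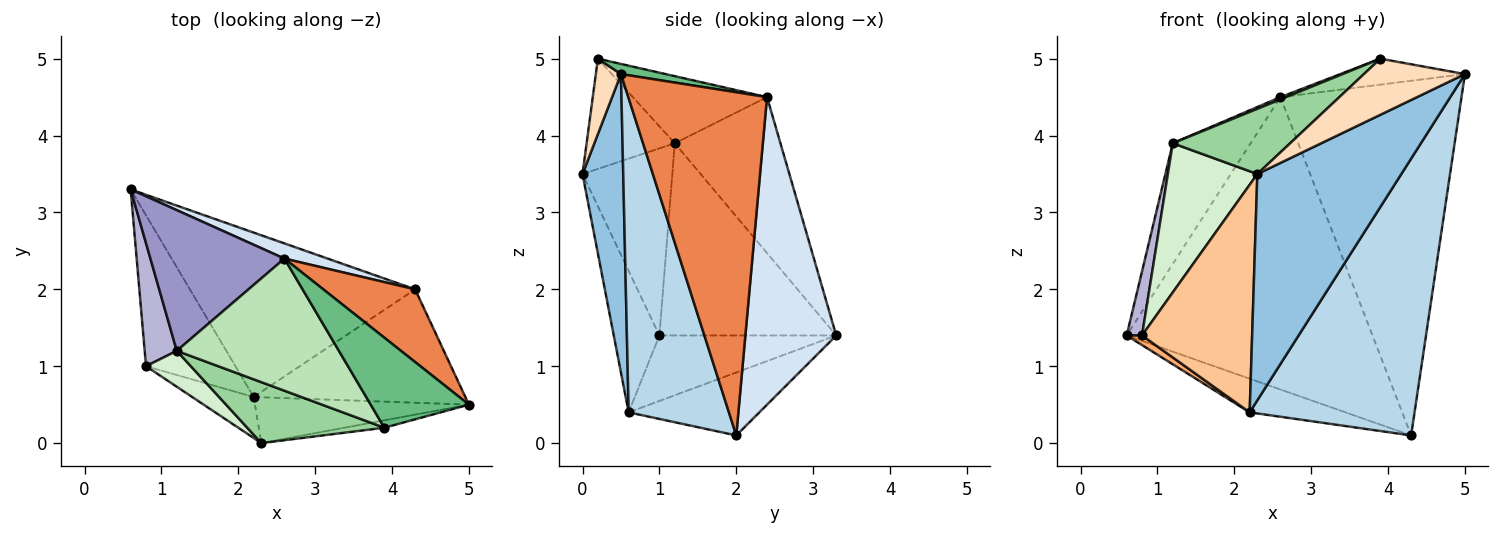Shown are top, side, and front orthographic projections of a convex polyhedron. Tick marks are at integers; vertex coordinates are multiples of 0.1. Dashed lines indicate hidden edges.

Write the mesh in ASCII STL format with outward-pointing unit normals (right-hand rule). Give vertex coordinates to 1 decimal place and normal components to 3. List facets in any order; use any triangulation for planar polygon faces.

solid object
 facet normal -0.264 0.194 -0.945
  outer loop
   vertex 2.2 0.6 0.4
   vertex 0.6 3.3 1.4
   vertex 4.3 2.0 0.1
  endloop
 endfacet
 facet normal 0.267 -0.944 -0.191
  outer loop
   vertex 2.2 0.6 0.4
   vertex 5.0 0.5 4.8
   vertex 2.3 0.0 3.5
  endloop
 endfacet
 facet normal 0.490 -0.806 -0.330
  outer loop
   vertex 2.2 0.6 0.4
   vertex 4.3 2.0 0.1
   vertex 5.0 0.5 4.8
  endloop
 endfacet
 facet normal 0.346 0.937 0.049
  outer loop
   vertex 2.6 2.4 4.5
   vertex 4.3 2.0 0.1
   vertex 0.6 3.3 1.4
  endloop
 endfacet
 facet normal 0.600 0.784 0.161
  outer loop
   vertex 2.6 2.4 4.5
   vertex 5.0 0.5 4.8
   vertex 4.3 2.0 0.1
  endloop
 endfacet
 facet normal -0.590 -0.051 -0.806
  outer loop
   vertex 0.8 1.0 1.4
   vertex 0.6 3.3 1.4
   vertex 2.2 0.6 0.4
  endloop
 endfacet
 facet normal -0.378 -0.911 -0.164
  outer loop
   vertex 0.8 1.0 1.4
   vertex 2.2 0.6 0.4
   vertex 2.3 0.0 3.5
  endloop
 endfacet
 facet normal 0.239 -0.963 -0.127
  outer loop
   vertex 3.9 0.2 5.0
   vertex 2.3 0.0 3.5
   vertex 5.0 0.5 4.8
  endloop
 endfacet
 facet normal 0.099 0.276 0.956
  outer loop
   vertex 3.9 0.2 5.0
   vertex 5.0 0.5 4.8
   vertex 2.6 2.4 4.5
  endloop
 endfacet
 facet normal -0.481 -0.641 0.599
  outer loop
   vertex 1.2 1.2 3.9
   vertex 2.3 0.0 3.5
   vertex 3.9 0.2 5.0
  endloop
 endfacet
 facet normal -0.382 -0.016 0.924
  outer loop
   vertex 1.2 1.2 3.9
   vertex 3.9 0.2 5.0
   vertex 2.6 2.4 4.5
  endloop
 endfacet
 facet normal -0.698 -0.696 0.167
  outer loop
   vertex 1.2 1.2 3.9
   vertex 0.8 1.0 1.4
   vertex 2.3 0.0 3.5
  endloop
 endfacet
 facet normal -0.662 0.488 0.569
  outer loop
   vertex 1.2 1.2 3.9
   vertex 2.6 2.4 4.5
   vertex 0.6 3.3 1.4
  endloop
 endfacet
 facet normal -0.983 -0.085 0.164
  outer loop
   vertex 1.2 1.2 3.9
   vertex 0.6 3.3 1.4
   vertex 0.8 1.0 1.4
  endloop
 endfacet
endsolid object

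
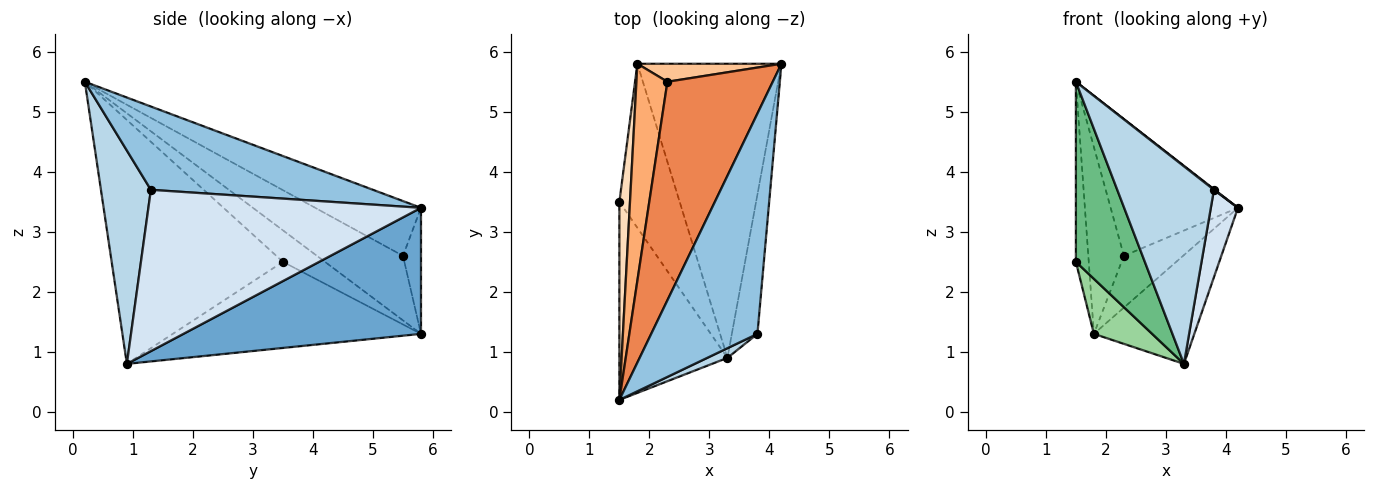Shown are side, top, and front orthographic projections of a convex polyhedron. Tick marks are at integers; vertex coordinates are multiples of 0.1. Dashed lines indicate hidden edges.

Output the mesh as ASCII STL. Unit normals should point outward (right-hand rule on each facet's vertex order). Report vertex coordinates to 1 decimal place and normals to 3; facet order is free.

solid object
 facet normal 0.634 0.268 -0.725
  outer loop
   vertex 3.3 0.9 0.8
   vertex 1.8 5.8 1.3
   vertex 4.2 5.8 3.4
  endloop
 endfacet
 facet normal 0.617 -0.002 0.787
  outer loop
   vertex 3.8 1.3 3.7
   vertex 4.2 5.8 3.4
   vertex 1.5 0.2 5.5
  endloop
 endfacet
 facet normal 0.458 -0.888 0.043
  outer loop
   vertex 3.8 1.3 3.7
   vertex 1.5 0.2 5.5
   vertex 3.3 0.9 0.8
  endloop
 endfacet
 facet normal 0.983 -0.098 -0.156
  outer loop
   vertex 3.8 1.3 3.7
   vertex 3.3 0.9 0.8
   vertex 4.2 5.8 3.4
  endloop
 endfacet
 facet normal -0.403 0.485 0.776
  outer loop
   vertex 2.3 5.5 2.6
   vertex 1.5 0.2 5.5
   vertex 4.2 5.8 3.4
  endloop
 endfacet
 facet normal -0.845 0.349 0.406
  outer loop
   vertex 2.3 5.5 2.6
   vertex 1.8 5.8 1.3
   vertex 1.5 0.2 5.5
  endloop
 endfacet
 facet normal -0.276 0.908 0.316
  outer loop
   vertex 2.3 5.5 2.6
   vertex 4.2 5.8 3.4
   vertex 1.8 5.8 1.3
  endloop
 endfacet
 facet normal -0.910 0.279 0.306
  outer loop
   vertex 1.5 3.5 2.5
   vertex 1.5 0.2 5.5
   vertex 1.8 5.8 1.3
  endloop
 endfacet
 facet normal -0.858 -0.346 -0.380
  outer loop
   vertex 1.5 3.5 2.5
   vertex 3.3 0.9 0.8
   vertex 1.5 0.2 5.5
  endloop
 endfacet
 facet normal -0.805 -0.189 -0.563
  outer loop
   vertex 1.5 3.5 2.5
   vertex 1.8 5.8 1.3
   vertex 3.3 0.9 0.8
  endloop
 endfacet
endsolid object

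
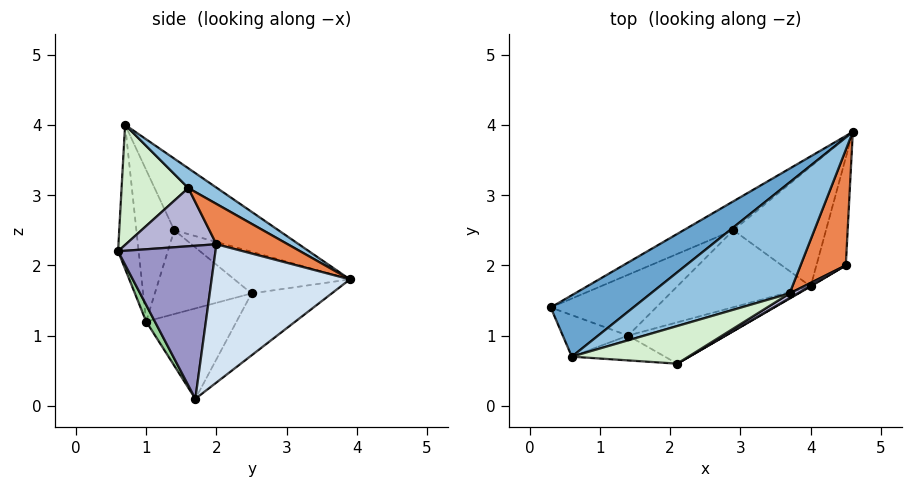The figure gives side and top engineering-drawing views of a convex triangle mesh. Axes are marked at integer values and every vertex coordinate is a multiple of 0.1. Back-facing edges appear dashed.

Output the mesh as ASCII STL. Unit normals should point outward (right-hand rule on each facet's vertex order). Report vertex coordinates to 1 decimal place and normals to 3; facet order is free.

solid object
 facet normal -0.392 0.801 0.452
  outer loop
   vertex 0.6 0.7 4.0
   vertex 4.6 3.9 1.8
   vertex 0.3 1.4 2.5
  endloop
 endfacet
 facet normal 0.126 0.450 0.884
  outer loop
   vertex 3.7 1.6 3.1
   vertex 4.6 3.9 1.8
   vertex 0.6 0.7 4.0
  endloop
 endfacet
 facet normal -0.576 -0.779 -0.248
  outer loop
   vertex 1.4 1.0 1.2
   vertex 0.6 0.7 4.0
   vertex 0.3 1.4 2.5
  endloop
 endfacet
 facet normal 0.973 -0.106 -0.207
  outer loop
   vertex 4.5 2.0 2.3
   vertex 4.0 1.7 0.1
   vertex 4.6 3.9 1.8
  endloop
 endfacet
 facet normal 0.657 0.159 0.737
  outer loop
   vertex 4.5 2.0 2.3
   vertex 4.6 3.9 1.8
   vertex 3.7 1.6 3.1
  endloop
 endfacet
 facet normal -0.435 0.622 -0.651
  outer loop
   vertex 2.9 2.5 1.6
   vertex 4.6 3.9 1.8
   vertex 4.0 1.7 0.1
  endloop
 endfacet
 facet normal -0.442 0.616 -0.652
  outer loop
   vertex 2.9 2.5 1.6
   vertex 4.0 1.7 0.1
   vertex 1.4 1.0 1.2
  endloop
 endfacet
 facet normal -0.480 0.664 -0.573
  outer loop
   vertex 2.9 2.5 1.6
   vertex 0.3 1.4 2.5
   vertex 4.6 3.9 1.8
  endloop
 endfacet
 facet normal -0.479 0.639 -0.602
  outer loop
   vertex 2.9 2.5 1.6
   vertex 1.4 1.0 1.2
   vertex 0.3 1.4 2.5
  endloop
 endfacet
 facet normal 0.070 -0.908 -0.412
  outer loop
   vertex 2.1 0.6 2.2
   vertex 1.4 1.0 1.2
   vertex 4.0 1.7 0.1
  endloop
 endfacet
 facet normal -0.280 -0.943 -0.181
  outer loop
   vertex 2.1 0.6 2.2
   vertex 0.6 0.7 4.0
   vertex 1.4 1.0 1.2
  endloop
 endfacet
 facet normal 0.352 -0.871 0.342
  outer loop
   vertex 2.1 0.6 2.2
   vertex 3.7 1.6 3.1
   vertex 0.6 0.7 4.0
  endloop
 endfacet
 facet normal 0.504 -0.864 0.003
  outer loop
   vertex 2.1 0.6 2.2
   vertex 4.0 1.7 0.1
   vertex 4.5 2.0 2.3
  endloop
 endfacet
 facet normal 0.501 -0.863 0.069
  outer loop
   vertex 2.1 0.6 2.2
   vertex 4.5 2.0 2.3
   vertex 3.7 1.6 3.1
  endloop
 endfacet
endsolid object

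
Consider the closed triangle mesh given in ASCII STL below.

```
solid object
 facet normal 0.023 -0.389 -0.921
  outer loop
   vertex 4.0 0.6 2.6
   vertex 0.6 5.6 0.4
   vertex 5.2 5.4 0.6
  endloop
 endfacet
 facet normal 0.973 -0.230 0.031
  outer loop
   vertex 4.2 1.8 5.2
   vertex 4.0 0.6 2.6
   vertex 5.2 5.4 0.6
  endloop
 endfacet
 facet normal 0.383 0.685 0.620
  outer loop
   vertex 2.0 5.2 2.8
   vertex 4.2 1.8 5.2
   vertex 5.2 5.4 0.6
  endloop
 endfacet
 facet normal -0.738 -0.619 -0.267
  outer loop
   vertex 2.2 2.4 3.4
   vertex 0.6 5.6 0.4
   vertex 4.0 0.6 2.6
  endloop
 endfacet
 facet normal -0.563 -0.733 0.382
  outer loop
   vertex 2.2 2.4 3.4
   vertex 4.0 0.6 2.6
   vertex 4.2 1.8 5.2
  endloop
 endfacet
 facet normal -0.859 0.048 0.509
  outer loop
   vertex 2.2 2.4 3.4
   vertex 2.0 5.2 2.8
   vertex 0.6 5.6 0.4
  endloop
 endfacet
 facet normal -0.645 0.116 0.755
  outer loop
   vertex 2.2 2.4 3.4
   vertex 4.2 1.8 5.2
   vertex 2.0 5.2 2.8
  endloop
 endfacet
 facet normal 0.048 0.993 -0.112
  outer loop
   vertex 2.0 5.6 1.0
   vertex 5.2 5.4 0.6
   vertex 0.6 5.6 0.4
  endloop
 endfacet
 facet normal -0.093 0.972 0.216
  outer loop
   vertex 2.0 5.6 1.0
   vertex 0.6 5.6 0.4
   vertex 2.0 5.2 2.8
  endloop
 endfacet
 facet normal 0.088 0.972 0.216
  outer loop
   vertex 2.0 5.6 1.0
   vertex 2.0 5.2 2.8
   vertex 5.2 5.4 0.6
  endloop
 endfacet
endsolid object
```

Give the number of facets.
10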